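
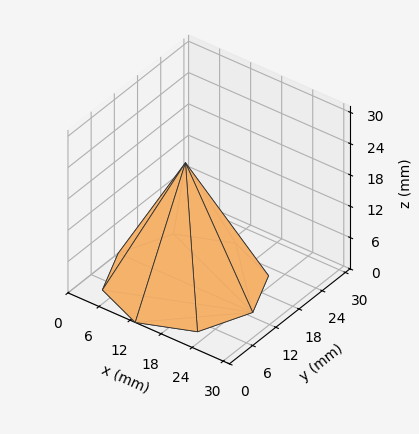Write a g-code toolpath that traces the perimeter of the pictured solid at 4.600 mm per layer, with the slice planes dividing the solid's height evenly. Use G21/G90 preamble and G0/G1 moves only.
Reading the render: the shape is a regular 8-sided pyramid, base circumscribed radius ≈ 13 mm, apex at z ≈ 23 mm (dimensions read to the nearest mm from the axis ticks). For the g-code, the solid's height is divided into equal slices at the stated Δz and each level perimeter traced with G1 moves after a G0 lift.

; perimeter-only toolpath
G21 ; units = mm
G90 ; absolute positioning
G28 ; home
; layer 1
G0 Z4.600
G0 X23.400 Y13.000
G1 X20.354 Y20.354
G1 X13.000 Y23.400
G1 X5.646 Y20.354
G1 X2.600 Y13.000
G1 X5.646 Y5.646
G1 X13.000 Y2.600
G1 X20.354 Y5.646
G1 X23.400 Y13.000
; layer 2
G0 Z9.200
G0 X20.800 Y13.000
G1 X18.515 Y18.515
G1 X13.000 Y20.800
G1 X7.485 Y18.515
G1 X5.200 Y13.000
G1 X7.485 Y7.485
G1 X13.000 Y5.200
G1 X18.515 Y7.485
G1 X20.800 Y13.000
; layer 3
G0 Z13.800
G0 X18.200 Y13.000
G1 X16.677 Y16.677
G1 X13.000 Y18.200
G1 X9.323 Y16.677
G1 X7.800 Y13.000
G1 X9.323 Y9.323
G1 X13.000 Y7.800
G1 X16.677 Y9.323
G1 X18.200 Y13.000
; layer 4
G0 Z18.400
G0 X15.600 Y13.000
G1 X14.838 Y14.838
G1 X13.000 Y15.600
G1 X11.162 Y14.838
G1 X10.400 Y13.000
G1 X11.162 Y11.162
G1 X13.000 Y10.400
G1 X14.838 Y11.162
G1 X15.600 Y13.000
M2 ; end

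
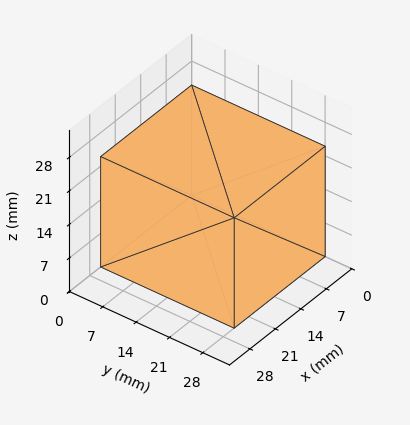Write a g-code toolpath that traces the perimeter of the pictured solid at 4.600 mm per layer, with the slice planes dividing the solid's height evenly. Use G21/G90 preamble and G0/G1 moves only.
Reading the render: the shape is a rectangular box, roughly 25 × 28 mm footprint and 23 mm tall (dimensions read to the nearest mm from the axis ticks). For the g-code, the solid's height is divided into equal slices at the stated Δz and each level perimeter traced with G1 moves after a G0 lift.

; perimeter-only toolpath
G21 ; units = mm
G90 ; absolute positioning
G28 ; home
; layer 1
G0 Z4.600
G0 X0.000 Y0.000
G1 X25.000 Y0.000
G1 X25.000 Y28.000
G1 X0.000 Y28.000
G1 X0.000 Y0.000
; layer 2
G0 Z9.200
G0 X0.000 Y0.000
G1 X25.000 Y0.000
G1 X25.000 Y28.000
G1 X0.000 Y28.000
G1 X0.000 Y0.000
; layer 3
G0 Z13.800
G0 X0.000 Y0.000
G1 X25.000 Y0.000
G1 X25.000 Y28.000
G1 X0.000 Y28.000
G1 X0.000 Y0.000
; layer 4
G0 Z18.400
G0 X0.000 Y0.000
G1 X25.000 Y0.000
G1 X25.000 Y28.000
G1 X0.000 Y28.000
G1 X0.000 Y0.000
; layer 5
G0 Z23.000
G0 X0.000 Y0.000
G1 X25.000 Y0.000
G1 X25.000 Y28.000
G1 X0.000 Y28.000
G1 X0.000 Y0.000
M2 ; end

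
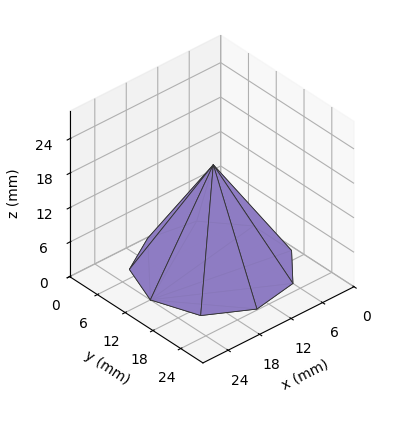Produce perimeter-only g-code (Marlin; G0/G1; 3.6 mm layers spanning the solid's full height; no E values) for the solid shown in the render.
Reading the render: the shape is a regular 9-sided pyramid, base circumscribed radius ≈ 12 mm, apex at z ≈ 18 mm (dimensions read to the nearest mm from the axis ticks). For the g-code, the solid's height is divided into equal slices at the stated Δz and each level perimeter traced with G1 moves after a G0 lift.

; perimeter-only toolpath
G21 ; units = mm
G90 ; absolute positioning
G28 ; home
; layer 1
G0 Z3.6
G0 X21.6 Y12.0
G1 X19.4 Y18.2
G1 X13.7 Y21.4
G1 X7.2 Y20.3
G1 X3.0 Y15.3
G1 X3.0 Y8.7
G1 X7.2 Y3.7
G1 X13.7 Y2.6
G1 X19.4 Y5.8
G1 X21.6 Y12.0
; layer 2
G0 Z7.2
G0 X19.2 Y12.0
G1 X17.5 Y16.6
G1 X13.3 Y19.1
G1 X8.4 Y18.2
G1 X5.2 Y14.5
G1 X5.2 Y9.5
G1 X8.4 Y5.8
G1 X13.3 Y4.9
G1 X17.5 Y7.4
G1 X19.2 Y12.0
; layer 3
G0 Z10.8
G0 X16.8 Y12.0
G1 X15.7 Y15.1
G1 X12.8 Y16.7
G1 X9.6 Y16.2
G1 X7.5 Y13.6
G1 X7.5 Y10.4
G1 X9.6 Y7.8
G1 X12.8 Y7.3
G1 X15.7 Y8.9
G1 X16.8 Y12.0
; layer 4
G0 Z14.4
G0 X14.4 Y12.0
G1 X13.8 Y13.5
G1 X12.4 Y14.4
G1 X10.8 Y14.1
G1 X9.7 Y12.8
G1 X9.7 Y11.2
G1 X10.8 Y9.9
G1 X12.4 Y9.6
G1 X13.8 Y10.5
G1 X14.4 Y12.0
M2 ; end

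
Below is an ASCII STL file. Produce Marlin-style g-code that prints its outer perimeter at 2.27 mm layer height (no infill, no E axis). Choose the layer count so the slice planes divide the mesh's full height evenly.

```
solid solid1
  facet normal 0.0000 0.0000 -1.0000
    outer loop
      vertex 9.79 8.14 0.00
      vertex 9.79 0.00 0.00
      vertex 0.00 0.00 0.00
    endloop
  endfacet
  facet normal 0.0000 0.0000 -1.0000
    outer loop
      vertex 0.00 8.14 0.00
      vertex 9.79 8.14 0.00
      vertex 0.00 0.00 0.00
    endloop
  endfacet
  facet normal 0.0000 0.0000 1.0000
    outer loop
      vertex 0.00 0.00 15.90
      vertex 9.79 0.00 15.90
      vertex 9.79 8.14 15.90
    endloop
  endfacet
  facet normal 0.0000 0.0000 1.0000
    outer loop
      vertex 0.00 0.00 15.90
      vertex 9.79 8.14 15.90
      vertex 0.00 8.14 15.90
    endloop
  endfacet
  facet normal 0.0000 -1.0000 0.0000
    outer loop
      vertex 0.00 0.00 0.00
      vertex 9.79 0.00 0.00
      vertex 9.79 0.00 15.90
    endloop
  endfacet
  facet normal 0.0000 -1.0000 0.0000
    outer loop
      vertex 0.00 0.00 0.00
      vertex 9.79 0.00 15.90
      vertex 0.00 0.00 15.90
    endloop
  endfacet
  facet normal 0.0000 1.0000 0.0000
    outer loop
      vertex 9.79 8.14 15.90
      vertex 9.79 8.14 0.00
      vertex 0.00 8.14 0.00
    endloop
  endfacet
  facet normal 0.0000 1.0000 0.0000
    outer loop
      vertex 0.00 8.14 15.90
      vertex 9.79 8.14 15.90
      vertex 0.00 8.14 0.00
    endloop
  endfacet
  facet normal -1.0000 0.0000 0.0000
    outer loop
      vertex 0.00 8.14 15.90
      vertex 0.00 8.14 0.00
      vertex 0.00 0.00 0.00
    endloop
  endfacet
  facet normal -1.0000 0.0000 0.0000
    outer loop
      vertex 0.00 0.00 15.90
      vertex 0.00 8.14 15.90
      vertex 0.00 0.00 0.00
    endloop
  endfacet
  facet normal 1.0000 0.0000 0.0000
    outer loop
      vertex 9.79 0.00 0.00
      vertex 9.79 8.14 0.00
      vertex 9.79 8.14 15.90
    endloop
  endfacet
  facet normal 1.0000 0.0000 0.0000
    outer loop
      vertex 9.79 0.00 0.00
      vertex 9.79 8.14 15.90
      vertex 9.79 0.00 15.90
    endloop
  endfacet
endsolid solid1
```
; perimeter-only toolpath
G21 ; units = mm
G90 ; absolute positioning
G28 ; home
; layer 1
G0 Z2.27
G0 X0.00 Y0.00
G1 X9.79 Y0.00
G1 X9.79 Y8.14
G1 X0.00 Y8.14
G1 X0.00 Y0.00
; layer 2
G0 Z4.54
G0 X0.00 Y0.00
G1 X9.79 Y0.00
G1 X9.79 Y8.14
G1 X0.00 Y8.14
G1 X0.00 Y0.00
; layer 3
G0 Z6.81
G0 X0.00 Y0.00
G1 X9.79 Y0.00
G1 X9.79 Y8.14
G1 X0.00 Y8.14
G1 X0.00 Y0.00
; layer 4
G0 Z9.09
G0 X0.00 Y0.00
G1 X9.79 Y0.00
G1 X9.79 Y8.14
G1 X0.00 Y8.14
G1 X0.00 Y0.00
; layer 5
G0 Z11.36
G0 X0.00 Y0.00
G1 X9.79 Y0.00
G1 X9.79 Y8.14
G1 X0.00 Y8.14
G1 X0.00 Y0.00
; layer 6
G0 Z13.63
G0 X0.00 Y0.00
G1 X9.79 Y0.00
G1 X9.79 Y8.14
G1 X0.00 Y8.14
G1 X0.00 Y0.00
; layer 7
G0 Z15.90
G0 X0.00 Y0.00
G1 X9.79 Y0.00
G1 X9.79 Y8.14
G1 X0.00 Y8.14
G1 X0.00 Y0.00
M2 ; end

The solid is a rectangular box, roughly 9.79 × 8.14 mm footprint and 15.9 mm tall. Slicing at Δz = 2.27 mm — 7 equal slices spanning the solid's height, so layer i sits at z = i·h/7 — gives 7 non-empty perimeters. Each is a 4-segment closed polygon; G0 lifts to the layer z and rapids to the start vertex, then G1 traces the edges.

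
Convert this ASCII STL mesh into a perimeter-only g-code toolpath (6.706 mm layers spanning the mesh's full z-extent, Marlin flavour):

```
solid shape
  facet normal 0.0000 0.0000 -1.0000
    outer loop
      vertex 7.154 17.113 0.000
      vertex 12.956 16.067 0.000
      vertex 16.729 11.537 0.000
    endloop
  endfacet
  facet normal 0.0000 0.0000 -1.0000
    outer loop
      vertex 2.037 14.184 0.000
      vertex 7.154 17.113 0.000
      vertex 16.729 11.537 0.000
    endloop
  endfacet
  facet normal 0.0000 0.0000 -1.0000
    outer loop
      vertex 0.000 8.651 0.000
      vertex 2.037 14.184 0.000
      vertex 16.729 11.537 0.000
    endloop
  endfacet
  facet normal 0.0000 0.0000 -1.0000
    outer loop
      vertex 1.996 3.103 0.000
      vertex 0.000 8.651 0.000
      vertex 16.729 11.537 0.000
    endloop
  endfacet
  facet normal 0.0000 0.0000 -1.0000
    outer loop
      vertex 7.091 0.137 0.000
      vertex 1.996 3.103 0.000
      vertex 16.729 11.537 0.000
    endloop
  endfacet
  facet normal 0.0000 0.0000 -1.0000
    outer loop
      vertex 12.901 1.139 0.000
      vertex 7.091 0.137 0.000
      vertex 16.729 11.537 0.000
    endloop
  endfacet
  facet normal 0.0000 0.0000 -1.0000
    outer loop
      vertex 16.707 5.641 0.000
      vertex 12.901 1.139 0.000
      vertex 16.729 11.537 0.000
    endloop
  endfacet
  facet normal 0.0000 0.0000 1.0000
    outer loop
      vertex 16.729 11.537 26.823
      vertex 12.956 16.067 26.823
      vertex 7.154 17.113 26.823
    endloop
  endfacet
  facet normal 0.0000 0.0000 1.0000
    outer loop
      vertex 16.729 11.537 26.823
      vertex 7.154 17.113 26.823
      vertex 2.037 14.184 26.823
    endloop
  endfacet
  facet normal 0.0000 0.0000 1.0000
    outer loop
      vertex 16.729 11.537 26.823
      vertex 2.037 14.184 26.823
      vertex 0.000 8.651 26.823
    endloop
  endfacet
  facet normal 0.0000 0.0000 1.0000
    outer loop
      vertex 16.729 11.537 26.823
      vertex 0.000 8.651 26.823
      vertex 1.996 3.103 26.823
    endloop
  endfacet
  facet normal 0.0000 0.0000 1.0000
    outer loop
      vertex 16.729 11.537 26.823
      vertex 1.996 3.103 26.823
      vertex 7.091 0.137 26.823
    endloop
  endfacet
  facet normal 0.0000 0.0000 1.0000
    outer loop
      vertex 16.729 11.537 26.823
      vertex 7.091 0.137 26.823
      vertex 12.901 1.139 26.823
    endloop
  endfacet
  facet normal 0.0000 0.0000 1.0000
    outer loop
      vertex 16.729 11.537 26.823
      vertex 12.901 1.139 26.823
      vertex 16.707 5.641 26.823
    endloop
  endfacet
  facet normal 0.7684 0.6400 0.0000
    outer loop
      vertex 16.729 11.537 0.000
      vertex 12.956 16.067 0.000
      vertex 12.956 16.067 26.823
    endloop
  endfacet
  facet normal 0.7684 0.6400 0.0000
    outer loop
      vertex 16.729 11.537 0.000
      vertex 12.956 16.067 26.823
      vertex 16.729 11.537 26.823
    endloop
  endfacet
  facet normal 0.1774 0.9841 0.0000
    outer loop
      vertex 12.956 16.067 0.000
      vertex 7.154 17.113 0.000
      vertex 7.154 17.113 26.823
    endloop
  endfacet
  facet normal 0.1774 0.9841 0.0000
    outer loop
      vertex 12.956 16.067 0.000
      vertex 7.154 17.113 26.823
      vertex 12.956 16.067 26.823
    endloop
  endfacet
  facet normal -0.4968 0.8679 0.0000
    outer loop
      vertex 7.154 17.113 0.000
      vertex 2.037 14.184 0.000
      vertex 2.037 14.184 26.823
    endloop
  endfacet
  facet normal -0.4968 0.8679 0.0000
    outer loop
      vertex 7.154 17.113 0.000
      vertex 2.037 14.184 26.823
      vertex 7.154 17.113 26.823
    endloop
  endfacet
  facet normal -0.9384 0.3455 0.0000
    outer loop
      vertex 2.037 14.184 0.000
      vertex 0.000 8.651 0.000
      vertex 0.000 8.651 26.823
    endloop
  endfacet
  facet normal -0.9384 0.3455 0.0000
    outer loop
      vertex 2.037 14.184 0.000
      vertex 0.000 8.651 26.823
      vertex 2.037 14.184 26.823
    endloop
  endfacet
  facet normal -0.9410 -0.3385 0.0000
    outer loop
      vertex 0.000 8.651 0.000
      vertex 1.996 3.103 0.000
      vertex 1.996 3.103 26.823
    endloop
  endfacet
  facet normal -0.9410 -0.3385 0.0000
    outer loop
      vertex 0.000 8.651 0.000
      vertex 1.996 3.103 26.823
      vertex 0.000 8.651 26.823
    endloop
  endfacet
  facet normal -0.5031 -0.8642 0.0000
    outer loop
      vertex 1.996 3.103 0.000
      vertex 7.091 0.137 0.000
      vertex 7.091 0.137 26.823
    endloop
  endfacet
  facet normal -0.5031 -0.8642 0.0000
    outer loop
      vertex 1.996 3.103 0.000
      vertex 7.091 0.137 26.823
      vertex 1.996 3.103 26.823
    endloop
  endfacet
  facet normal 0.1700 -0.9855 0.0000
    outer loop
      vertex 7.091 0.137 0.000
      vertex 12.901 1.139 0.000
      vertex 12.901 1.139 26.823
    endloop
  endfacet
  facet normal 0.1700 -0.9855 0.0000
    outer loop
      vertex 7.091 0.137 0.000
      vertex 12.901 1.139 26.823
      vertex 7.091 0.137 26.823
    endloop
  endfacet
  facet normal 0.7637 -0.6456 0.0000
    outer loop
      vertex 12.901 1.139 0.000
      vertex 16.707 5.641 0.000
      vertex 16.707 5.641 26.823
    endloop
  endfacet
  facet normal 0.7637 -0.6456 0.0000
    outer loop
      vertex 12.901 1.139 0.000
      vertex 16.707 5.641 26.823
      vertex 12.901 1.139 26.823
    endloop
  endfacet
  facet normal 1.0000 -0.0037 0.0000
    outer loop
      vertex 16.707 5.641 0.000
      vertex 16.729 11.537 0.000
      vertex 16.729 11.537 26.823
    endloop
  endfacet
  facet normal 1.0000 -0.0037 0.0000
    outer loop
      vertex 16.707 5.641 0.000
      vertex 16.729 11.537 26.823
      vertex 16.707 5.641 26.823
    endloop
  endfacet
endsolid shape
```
; perimeter-only toolpath
G21 ; units = mm
G90 ; absolute positioning
G28 ; home
; layer 1
G0 Z6.706
G0 X16.729 Y11.537
G1 X12.956 Y16.067
G1 X7.154 Y17.113
G1 X2.037 Y14.184
G1 X0.000 Y8.651
G1 X1.996 Y3.103
G1 X7.091 Y0.137
G1 X12.901 Y1.139
G1 X16.707 Y5.641
G1 X16.729 Y11.537
; layer 2
G0 Z13.412
G0 X16.729 Y11.537
G1 X12.956 Y16.067
G1 X7.154 Y17.113
G1 X2.037 Y14.184
G1 X0.000 Y8.651
G1 X1.996 Y3.103
G1 X7.091 Y0.137
G1 X12.901 Y1.139
G1 X16.707 Y5.641
G1 X16.729 Y11.537
; layer 3
G0 Z20.117
G0 X16.729 Y11.537
G1 X12.956 Y16.067
G1 X7.154 Y17.113
G1 X2.037 Y14.184
G1 X0.000 Y8.651
G1 X1.996 Y3.103
G1 X7.091 Y0.137
G1 X12.901 Y1.139
G1 X16.707 Y5.641
G1 X16.729 Y11.537
; layer 4
G0 Z26.823
G0 X16.729 Y11.537
G1 X12.956 Y16.067
G1 X7.154 Y17.113
G1 X2.037 Y14.184
G1 X0.000 Y8.651
G1 X1.996 Y3.103
G1 X7.091 Y0.137
G1 X12.901 Y1.139
G1 X16.707 Y5.641
G1 X16.729 Y11.537
M2 ; end

The solid is a regular 9-sided prism (a cylinder approximated with 9 flat sides), circumscribed radius ≈ 8.62 mm, height ≈ 26.8 mm. Slicing at Δz = 6.706 mm — 4 equal slices spanning the solid's height, so layer i sits at z = i·h/4 — gives 4 non-empty perimeters. Each is a 9-segment closed polygon; G0 lifts to the layer z and rapids to the start vertex, then G1 traces the edges.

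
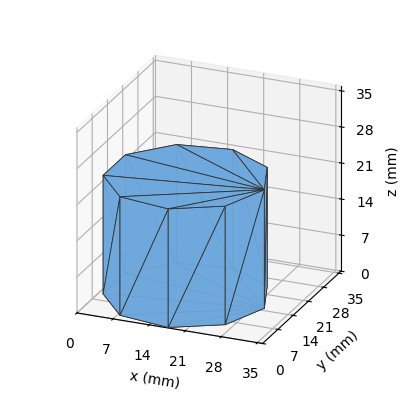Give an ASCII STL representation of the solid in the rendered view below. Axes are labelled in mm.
Reading the render: the shape is a regular 9-sided prism (a cylinder approximated with 9 flat sides), circumscribed radius ≈ 15 mm, height ≈ 23 mm (dimensions read to the nearest mm from the axis ticks). For the STL, each face is triangulated and given an outward normal.

solid part
  facet normal 0.0000 0.0000 -1.0000
    outer loop
      vertex 17.605 29.772 0.000
      vertex 26.491 24.642 0.000
      vertex 30.000 15.000 0.000
    endloop
  endfacet
  facet normal 0.0000 0.0000 -1.0000
    outer loop
      vertex 7.500 27.990 0.000
      vertex 17.605 29.772 0.000
      vertex 30.000 15.000 0.000
    endloop
  endfacet
  facet normal 0.0000 0.0000 -1.0000
    outer loop
      vertex 0.905 20.130 0.000
      vertex 7.500 27.990 0.000
      vertex 30.000 15.000 0.000
    endloop
  endfacet
  facet normal 0.0000 0.0000 -1.0000
    outer loop
      vertex 0.905 9.870 0.000
      vertex 0.905 20.130 0.000
      vertex 30.000 15.000 0.000
    endloop
  endfacet
  facet normal 0.0000 0.0000 -1.0000
    outer loop
      vertex 7.500 2.010 0.000
      vertex 0.905 9.870 0.000
      vertex 30.000 15.000 0.000
    endloop
  endfacet
  facet normal 0.0000 0.0000 -1.0000
    outer loop
      vertex 17.605 0.228 0.000
      vertex 7.500 2.010 0.000
      vertex 30.000 15.000 0.000
    endloop
  endfacet
  facet normal 0.0000 0.0000 -1.0000
    outer loop
      vertex 26.491 5.358 0.000
      vertex 17.605 0.228 0.000
      vertex 30.000 15.000 0.000
    endloop
  endfacet
  facet normal 0.0000 0.0000 1.0000
    outer loop
      vertex 30.000 15.000 23.000
      vertex 26.491 24.642 23.000
      vertex 17.605 29.772 23.000
    endloop
  endfacet
  facet normal 0.0000 0.0000 1.0000
    outer loop
      vertex 30.000 15.000 23.000
      vertex 17.605 29.772 23.000
      vertex 7.500 27.990 23.000
    endloop
  endfacet
  facet normal 0.0000 0.0000 1.0000
    outer loop
      vertex 30.000 15.000 23.000
      vertex 7.500 27.990 23.000
      vertex 0.905 20.130 23.000
    endloop
  endfacet
  facet normal 0.0000 0.0000 1.0000
    outer loop
      vertex 30.000 15.000 23.000
      vertex 0.905 20.130 23.000
      vertex 0.905 9.870 23.000
    endloop
  endfacet
  facet normal 0.0000 0.0000 1.0000
    outer loop
      vertex 30.000 15.000 23.000
      vertex 0.905 9.870 23.000
      vertex 7.500 2.010 23.000
    endloop
  endfacet
  facet normal 0.0000 0.0000 1.0000
    outer loop
      vertex 30.000 15.000 23.000
      vertex 7.500 2.010 23.000
      vertex 17.605 0.228 23.000
    endloop
  endfacet
  facet normal 0.0000 0.0000 1.0000
    outer loop
      vertex 30.000 15.000 23.000
      vertex 17.605 0.228 23.000
      vertex 26.491 5.358 23.000
    endloop
  endfacet
  facet normal 0.9397 0.3420 0.0000
    outer loop
      vertex 30.000 15.000 0.000
      vertex 26.491 24.642 0.000
      vertex 26.491 24.642 23.000
    endloop
  endfacet
  facet normal 0.9397 0.3420 0.0000
    outer loop
      vertex 30.000 15.000 0.000
      vertex 26.491 24.642 23.000
      vertex 30.000 15.000 23.000
    endloop
  endfacet
  facet normal 0.5000 0.8660 0.0000
    outer loop
      vertex 26.491 24.642 0.000
      vertex 17.605 29.772 0.000
      vertex 17.605 29.772 23.000
    endloop
  endfacet
  facet normal 0.5000 0.8660 0.0000
    outer loop
      vertex 26.491 24.642 0.000
      vertex 17.605 29.772 23.000
      vertex 26.491 24.642 23.000
    endloop
  endfacet
  facet normal -0.1737 0.9848 0.0000
    outer loop
      vertex 17.605 29.772 0.000
      vertex 7.500 27.990 0.000
      vertex 7.500 27.990 23.000
    endloop
  endfacet
  facet normal -0.1737 0.9848 0.0000
    outer loop
      vertex 17.605 29.772 0.000
      vertex 7.500 27.990 23.000
      vertex 17.605 29.772 23.000
    endloop
  endfacet
  facet normal -0.7661 0.6428 0.0000
    outer loop
      vertex 7.500 27.990 0.000
      vertex 0.905 20.130 0.000
      vertex 0.905 20.130 23.000
    endloop
  endfacet
  facet normal -0.7661 0.6428 0.0000
    outer loop
      vertex 7.500 27.990 0.000
      vertex 0.905 20.130 23.000
      vertex 7.500 27.990 23.000
    endloop
  endfacet
  facet normal -1.0000 0.0000 0.0000
    outer loop
      vertex 0.905 20.130 0.000
      vertex 0.905 9.870 0.000
      vertex 0.905 9.870 23.000
    endloop
  endfacet
  facet normal -1.0000 0.0000 0.0000
    outer loop
      vertex 0.905 20.130 0.000
      vertex 0.905 9.870 23.000
      vertex 0.905 20.130 23.000
    endloop
  endfacet
  facet normal -0.7661 -0.6428 0.0000
    outer loop
      vertex 0.905 9.870 0.000
      vertex 7.500 2.010 0.000
      vertex 7.500 2.010 23.000
    endloop
  endfacet
  facet normal -0.7661 -0.6428 0.0000
    outer loop
      vertex 0.905 9.870 0.000
      vertex 7.500 2.010 23.000
      vertex 0.905 9.870 23.000
    endloop
  endfacet
  facet normal -0.1737 -0.9848 0.0000
    outer loop
      vertex 7.500 2.010 0.000
      vertex 17.605 0.228 0.000
      vertex 17.605 0.228 23.000
    endloop
  endfacet
  facet normal -0.1737 -0.9848 0.0000
    outer loop
      vertex 7.500 2.010 0.000
      vertex 17.605 0.228 23.000
      vertex 7.500 2.010 23.000
    endloop
  endfacet
  facet normal 0.5000 -0.8660 0.0000
    outer loop
      vertex 17.605 0.228 0.000
      vertex 26.491 5.358 0.000
      vertex 26.491 5.358 23.000
    endloop
  endfacet
  facet normal 0.5000 -0.8660 0.0000
    outer loop
      vertex 17.605 0.228 0.000
      vertex 26.491 5.358 23.000
      vertex 17.605 0.228 23.000
    endloop
  endfacet
  facet normal 0.9397 -0.3420 0.0000
    outer loop
      vertex 26.491 5.358 0.000
      vertex 30.000 15.000 0.000
      vertex 30.000 15.000 23.000
    endloop
  endfacet
  facet normal 0.9397 -0.3420 0.0000
    outer loop
      vertex 26.491 5.358 0.000
      vertex 30.000 15.000 23.000
      vertex 26.491 5.358 23.000
    endloop
  endfacet
endsolid part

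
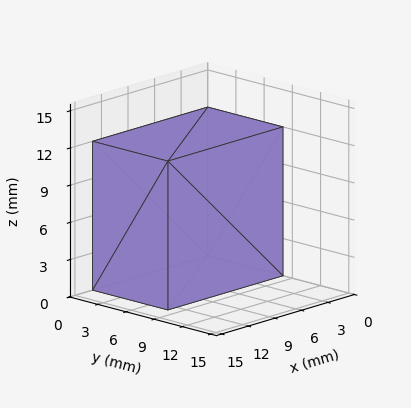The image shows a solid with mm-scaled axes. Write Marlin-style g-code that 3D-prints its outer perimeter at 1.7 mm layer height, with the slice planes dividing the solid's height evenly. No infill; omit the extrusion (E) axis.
Reading the render: the shape is a rectangular box, roughly 13 × 8 mm footprint and 12 mm tall (dimensions read to the nearest mm from the axis ticks). For the g-code, the solid's height is divided into equal slices at the stated Δz and each level perimeter traced with G1 moves after a G0 lift.

; perimeter-only toolpath
G21 ; units = mm
G90 ; absolute positioning
G28 ; home
; layer 1
G0 Z1.7
G0 X0.0 Y0.0
G1 X13.0 Y0.0
G1 X13.0 Y8.0
G1 X0.0 Y8.0
G1 X0.0 Y0.0
; layer 2
G0 Z3.4
G0 X0.0 Y0.0
G1 X13.0 Y0.0
G1 X13.0 Y8.0
G1 X0.0 Y8.0
G1 X0.0 Y0.0
; layer 3
G0 Z5.1
G0 X0.0 Y0.0
G1 X13.0 Y0.0
G1 X13.0 Y8.0
G1 X0.0 Y8.0
G1 X0.0 Y0.0
; layer 4
G0 Z6.9
G0 X0.0 Y0.0
G1 X13.0 Y0.0
G1 X13.0 Y8.0
G1 X0.0 Y8.0
G1 X0.0 Y0.0
; layer 5
G0 Z8.6
G0 X0.0 Y0.0
G1 X13.0 Y0.0
G1 X13.0 Y8.0
G1 X0.0 Y8.0
G1 X0.0 Y0.0
; layer 6
G0 Z10.3
G0 X0.0 Y0.0
G1 X13.0 Y0.0
G1 X13.0 Y8.0
G1 X0.0 Y8.0
G1 X0.0 Y0.0
; layer 7
G0 Z12.0
G0 X0.0 Y0.0
G1 X13.0 Y0.0
G1 X13.0 Y8.0
G1 X0.0 Y8.0
G1 X0.0 Y0.0
M2 ; end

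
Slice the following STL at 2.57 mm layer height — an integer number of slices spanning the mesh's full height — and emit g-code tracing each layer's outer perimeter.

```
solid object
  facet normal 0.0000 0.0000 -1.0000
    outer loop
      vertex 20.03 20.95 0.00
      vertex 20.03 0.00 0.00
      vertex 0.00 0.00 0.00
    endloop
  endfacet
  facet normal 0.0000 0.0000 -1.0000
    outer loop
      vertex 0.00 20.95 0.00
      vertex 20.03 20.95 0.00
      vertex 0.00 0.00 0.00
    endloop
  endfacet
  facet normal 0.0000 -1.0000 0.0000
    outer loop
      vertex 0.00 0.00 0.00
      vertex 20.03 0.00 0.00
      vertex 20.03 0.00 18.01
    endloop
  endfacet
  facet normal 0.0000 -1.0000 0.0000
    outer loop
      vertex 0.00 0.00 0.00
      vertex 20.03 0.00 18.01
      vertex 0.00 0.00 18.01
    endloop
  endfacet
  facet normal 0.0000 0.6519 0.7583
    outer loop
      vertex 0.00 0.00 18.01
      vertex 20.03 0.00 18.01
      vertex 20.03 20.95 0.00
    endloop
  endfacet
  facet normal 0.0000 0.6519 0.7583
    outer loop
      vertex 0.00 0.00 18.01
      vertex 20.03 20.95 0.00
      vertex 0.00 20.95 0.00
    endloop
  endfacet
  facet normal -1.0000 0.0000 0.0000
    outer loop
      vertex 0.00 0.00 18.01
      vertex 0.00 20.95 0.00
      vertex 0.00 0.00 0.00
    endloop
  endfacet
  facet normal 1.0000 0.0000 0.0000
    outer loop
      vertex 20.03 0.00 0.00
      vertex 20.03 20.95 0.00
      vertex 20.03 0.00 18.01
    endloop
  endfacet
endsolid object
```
; perimeter-only toolpath
G21 ; units = mm
G90 ; absolute positioning
G28 ; home
; layer 1
G0 Z2.57
G0 X0.00 Y0.00
G1 X20.03 Y0.00
G1 X20.03 Y17.96
G1 X0.00 Y17.96
G1 X0.00 Y0.00
; layer 2
G0 Z5.15
G0 X0.00 Y0.00
G1 X20.03 Y0.00
G1 X20.03 Y14.96
G1 X0.00 Y14.96
G1 X0.00 Y0.00
; layer 3
G0 Z7.72
G0 X0.00 Y0.00
G1 X20.03 Y0.00
G1 X20.03 Y11.97
G1 X0.00 Y11.97
G1 X0.00 Y0.00
; layer 4
G0 Z10.29
G0 X0.00 Y0.00
G1 X20.03 Y0.00
G1 X20.03 Y8.98
G1 X0.00 Y8.98
G1 X0.00 Y0.00
; layer 5
G0 Z12.86
G0 X0.00 Y0.00
G1 X20.03 Y0.00
G1 X20.03 Y5.99
G1 X0.00 Y5.99
G1 X0.00 Y0.00
; layer 6
G0 Z15.44
G0 X0.00 Y0.00
G1 X20.03 Y0.00
G1 X20.03 Y2.99
G1 X0.00 Y2.99
G1 X0.00 Y0.00
M2 ; end

The solid is a wedge (ramp): 20 × 20.9 mm base, rising to 18 mm along the y=0 edge and sloping linearly to z=0 at y=20.9. Slicing at Δz = 2.57 mm — 7 equal slices spanning the solid's height, so layer i sits at z = i·h/7 — gives 6 non-empty perimeters. Each is a 4-segment closed polygon; G0 lifts to the layer z and rapids to the start vertex, then G1 traces the edges. The cross-section shrinks linearly with z (the slice at the apex is degenerate and omitted).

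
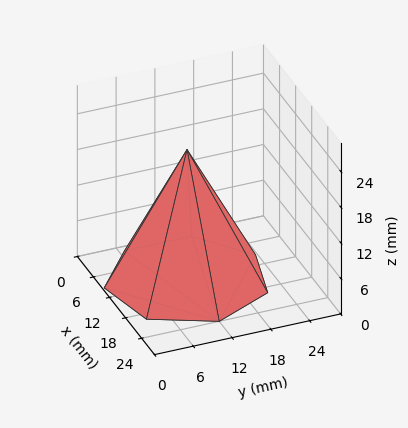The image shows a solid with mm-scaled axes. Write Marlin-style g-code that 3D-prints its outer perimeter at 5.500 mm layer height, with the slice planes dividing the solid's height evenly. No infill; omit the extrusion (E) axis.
Reading the render: the shape is a regular 7-sided pyramid, base circumscribed radius ≈ 12 mm, apex at z ≈ 22 mm (dimensions read to the nearest mm from the axis ticks). For the g-code, the solid's height is divided into equal slices at the stated Δz and each level perimeter traced with G1 moves after a G0 lift.

; perimeter-only toolpath
G21 ; units = mm
G90 ; absolute positioning
G28 ; home
; layer 1
G0 Z5.500
G0 X21.000 Y12.000
G1 X17.611 Y19.037
G1 X9.998 Y20.774
G1 X3.891 Y15.905
G1 X3.891 Y8.095
G1 X9.998 Y3.226
G1 X17.611 Y4.963
G1 X21.000 Y12.000
; layer 2
G0 Z11.000
G0 X18.000 Y12.000
G1 X15.741 Y16.691
G1 X10.665 Y17.849
G1 X6.594 Y14.604
G1 X6.594 Y9.396
G1 X10.665 Y6.151
G1 X15.741 Y7.309
G1 X18.000 Y12.000
; layer 3
G0 Z16.500
G0 X15.000 Y12.000
G1 X13.870 Y14.346
G1 X11.332 Y14.925
G1 X9.297 Y13.302
G1 X9.297 Y10.698
G1 X11.332 Y9.075
G1 X13.870 Y9.655
G1 X15.000 Y12.000
M2 ; end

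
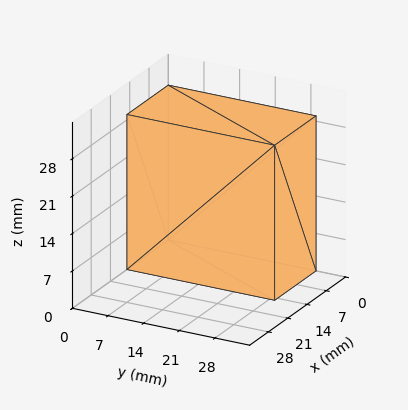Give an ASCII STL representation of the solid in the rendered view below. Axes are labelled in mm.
Reading the render: the shape is a rectangular box, roughly 15 × 29 mm footprint and 29 mm tall (dimensions read to the nearest mm from the axis ticks). For the STL, each face is triangulated and given an outward normal.

solid part
  facet normal 0.0000 0.0000 -1.0000
    outer loop
      vertex 15.00 29.00 0.00
      vertex 15.00 0.00 0.00
      vertex 0.00 0.00 0.00
    endloop
  endfacet
  facet normal 0.0000 0.0000 -1.0000
    outer loop
      vertex 0.00 29.00 0.00
      vertex 15.00 29.00 0.00
      vertex 0.00 0.00 0.00
    endloop
  endfacet
  facet normal 0.0000 0.0000 1.0000
    outer loop
      vertex 0.00 0.00 29.00
      vertex 15.00 0.00 29.00
      vertex 15.00 29.00 29.00
    endloop
  endfacet
  facet normal 0.0000 0.0000 1.0000
    outer loop
      vertex 0.00 0.00 29.00
      vertex 15.00 29.00 29.00
      vertex 0.00 29.00 29.00
    endloop
  endfacet
  facet normal 0.0000 -1.0000 0.0000
    outer loop
      vertex 0.00 0.00 0.00
      vertex 15.00 0.00 0.00
      vertex 15.00 0.00 29.00
    endloop
  endfacet
  facet normal 0.0000 -1.0000 0.0000
    outer loop
      vertex 0.00 0.00 0.00
      vertex 15.00 0.00 29.00
      vertex 0.00 0.00 29.00
    endloop
  endfacet
  facet normal 0.0000 1.0000 0.0000
    outer loop
      vertex 15.00 29.00 29.00
      vertex 15.00 29.00 0.00
      vertex 0.00 29.00 0.00
    endloop
  endfacet
  facet normal 0.0000 1.0000 0.0000
    outer loop
      vertex 0.00 29.00 29.00
      vertex 15.00 29.00 29.00
      vertex 0.00 29.00 0.00
    endloop
  endfacet
  facet normal -1.0000 0.0000 0.0000
    outer loop
      vertex 0.00 29.00 29.00
      vertex 0.00 29.00 0.00
      vertex 0.00 0.00 0.00
    endloop
  endfacet
  facet normal -1.0000 0.0000 0.0000
    outer loop
      vertex 0.00 0.00 29.00
      vertex 0.00 29.00 29.00
      vertex 0.00 0.00 0.00
    endloop
  endfacet
  facet normal 1.0000 0.0000 0.0000
    outer loop
      vertex 15.00 0.00 0.00
      vertex 15.00 29.00 0.00
      vertex 15.00 29.00 29.00
    endloop
  endfacet
  facet normal 1.0000 0.0000 0.0000
    outer loop
      vertex 15.00 0.00 0.00
      vertex 15.00 29.00 29.00
      vertex 15.00 0.00 29.00
    endloop
  endfacet
endsolid part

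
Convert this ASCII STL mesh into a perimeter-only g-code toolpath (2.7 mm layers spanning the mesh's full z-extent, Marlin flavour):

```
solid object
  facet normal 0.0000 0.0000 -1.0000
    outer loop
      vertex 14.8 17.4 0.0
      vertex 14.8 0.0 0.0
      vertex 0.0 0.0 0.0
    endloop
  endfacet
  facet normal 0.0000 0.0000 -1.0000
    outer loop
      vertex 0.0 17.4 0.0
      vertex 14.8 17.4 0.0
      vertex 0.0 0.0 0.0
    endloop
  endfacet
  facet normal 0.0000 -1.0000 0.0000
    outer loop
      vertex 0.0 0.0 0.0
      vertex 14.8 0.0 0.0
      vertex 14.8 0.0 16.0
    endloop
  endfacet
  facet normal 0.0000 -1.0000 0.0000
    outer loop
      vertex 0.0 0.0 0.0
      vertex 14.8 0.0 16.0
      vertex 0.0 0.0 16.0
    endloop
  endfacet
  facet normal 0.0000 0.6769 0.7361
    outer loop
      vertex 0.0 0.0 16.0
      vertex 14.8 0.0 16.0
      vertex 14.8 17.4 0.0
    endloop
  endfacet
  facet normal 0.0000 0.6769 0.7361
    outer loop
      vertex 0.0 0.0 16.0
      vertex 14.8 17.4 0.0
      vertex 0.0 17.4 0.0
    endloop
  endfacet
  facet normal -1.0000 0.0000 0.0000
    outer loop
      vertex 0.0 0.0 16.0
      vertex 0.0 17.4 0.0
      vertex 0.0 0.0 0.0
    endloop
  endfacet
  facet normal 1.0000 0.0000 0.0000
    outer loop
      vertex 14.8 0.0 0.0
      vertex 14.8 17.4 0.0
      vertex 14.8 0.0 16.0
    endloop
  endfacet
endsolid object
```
; perimeter-only toolpath
G21 ; units = mm
G90 ; absolute positioning
G28 ; home
; layer 1
G0 Z2.7
G0 X0.0 Y0.0
G1 X14.8 Y0.0
G1 X14.8 Y14.5
G1 X0.0 Y14.5
G1 X0.0 Y0.0
; layer 2
G0 Z5.3
G0 X0.0 Y0.0
G1 X14.8 Y0.0
G1 X14.8 Y11.6
G1 X0.0 Y11.6
G1 X0.0 Y0.0
; layer 3
G0 Z8.0
G0 X0.0 Y0.0
G1 X14.8 Y0.0
G1 X14.8 Y8.7
G1 X0.0 Y8.7
G1 X0.0 Y0.0
; layer 4
G0 Z10.7
G0 X0.0 Y0.0
G1 X14.8 Y0.0
G1 X14.8 Y5.8
G1 X0.0 Y5.8
G1 X0.0 Y0.0
; layer 5
G0 Z13.3
G0 X0.0 Y0.0
G1 X14.8 Y0.0
G1 X14.8 Y2.9
G1 X0.0 Y2.9
G1 X0.0 Y0.0
M2 ; end

The solid is a wedge (ramp): 14.8 × 17.4 mm base, rising to 16 mm along the y=0 edge and sloping linearly to z=0 at y=17.4. Slicing at Δz = 2.7 mm — 6 equal slices spanning the solid's height, so layer i sits at z = i·h/6 — gives 5 non-empty perimeters. Each is a 4-segment closed polygon; G0 lifts to the layer z and rapids to the start vertex, then G1 traces the edges. The cross-section shrinks linearly with z (the slice at the apex is degenerate and omitted).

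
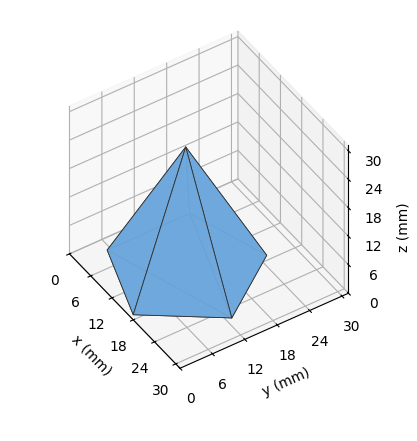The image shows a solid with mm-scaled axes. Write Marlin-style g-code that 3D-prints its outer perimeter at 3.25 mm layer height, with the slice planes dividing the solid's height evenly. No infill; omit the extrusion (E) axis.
Reading the render: the shape is a regular 5-sided pyramid, base circumscribed radius ≈ 13 mm, apex at z ≈ 26 mm (dimensions read to the nearest mm from the axis ticks). For the g-code, the solid's height is divided into equal slices at the stated Δz and each level perimeter traced with G1 moves after a G0 lift.

; perimeter-only toolpath
G21 ; units = mm
G90 ; absolute positioning
G28 ; home
; layer 1
G0 Z3.25
G0 X24.38 Y13.00
G1 X16.52 Y23.81
G1 X3.79 Y19.69
G1 X3.79 Y6.32
G1 X16.52 Y2.19
G1 X24.38 Y13.00
; layer 2
G0 Z6.50
G0 X22.75 Y13.00
G1 X16.02 Y22.27
G1 X5.11 Y18.73
G1 X5.11 Y7.27
G1 X16.02 Y3.73
G1 X22.75 Y13.00
; layer 3
G0 Z9.75
G0 X21.12 Y13.00
G1 X15.51 Y20.73
G1 X6.42 Y17.77
G1 X6.42 Y8.22
G1 X15.51 Y5.28
G1 X21.12 Y13.00
; layer 4
G0 Z13.00
G0 X19.50 Y13.00
G1 X15.01 Y19.18
G1 X7.74 Y16.82
G1 X7.74 Y9.18
G1 X15.01 Y6.82
G1 X19.50 Y13.00
; layer 5
G0 Z16.25
G0 X17.88 Y13.00
G1 X14.51 Y17.63
G1 X9.05 Y15.87
G1 X9.05 Y10.13
G1 X14.51 Y8.37
G1 X17.88 Y13.00
; layer 6
G0 Z19.50
G0 X16.25 Y13.00
G1 X14.00 Y16.09
G1 X10.37 Y14.91
G1 X10.37 Y11.09
G1 X14.00 Y9.91
G1 X16.25 Y13.00
; layer 7
G0 Z22.75
G0 X14.62 Y13.00
G1 X13.50 Y14.54
G1 X11.69 Y13.96
G1 X11.69 Y12.04
G1 X13.50 Y11.46
G1 X14.62 Y13.00
M2 ; end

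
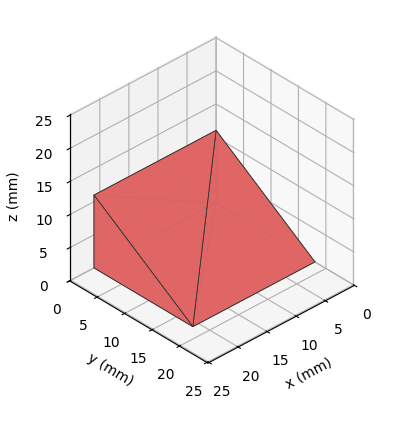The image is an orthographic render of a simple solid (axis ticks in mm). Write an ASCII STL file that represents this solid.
Reading the render: the shape is a wedge (ramp): 21 × 18 mm base, rising to 11 mm along the y=0 edge and sloping linearly to z=0 at y=18 (dimensions read to the nearest mm from the axis ticks). For the STL, each face is triangulated and given an outward normal.

solid part
  facet normal 0.0000 0.0000 -1.0000
    outer loop
      vertex 21.000 18.000 0.000
      vertex 21.000 0.000 0.000
      vertex 0.000 0.000 0.000
    endloop
  endfacet
  facet normal 0.0000 0.0000 -1.0000
    outer loop
      vertex 0.000 18.000 0.000
      vertex 21.000 18.000 0.000
      vertex 0.000 0.000 0.000
    endloop
  endfacet
  facet normal 0.0000 -1.0000 0.0000
    outer loop
      vertex 0.000 0.000 0.000
      vertex 21.000 0.000 0.000
      vertex 21.000 0.000 11.000
    endloop
  endfacet
  facet normal 0.0000 -1.0000 0.0000
    outer loop
      vertex 0.000 0.000 0.000
      vertex 21.000 0.000 11.000
      vertex 0.000 0.000 11.000
    endloop
  endfacet
  facet normal 0.0000 0.5215 0.8533
    outer loop
      vertex 0.000 0.000 11.000
      vertex 21.000 0.000 11.000
      vertex 21.000 18.000 0.000
    endloop
  endfacet
  facet normal 0.0000 0.5215 0.8533
    outer loop
      vertex 0.000 0.000 11.000
      vertex 21.000 18.000 0.000
      vertex 0.000 18.000 0.000
    endloop
  endfacet
  facet normal -1.0000 0.0000 0.0000
    outer loop
      vertex 0.000 0.000 11.000
      vertex 0.000 18.000 0.000
      vertex 0.000 0.000 0.000
    endloop
  endfacet
  facet normal 1.0000 0.0000 0.0000
    outer loop
      vertex 21.000 0.000 0.000
      vertex 21.000 18.000 0.000
      vertex 21.000 0.000 11.000
    endloop
  endfacet
endsolid part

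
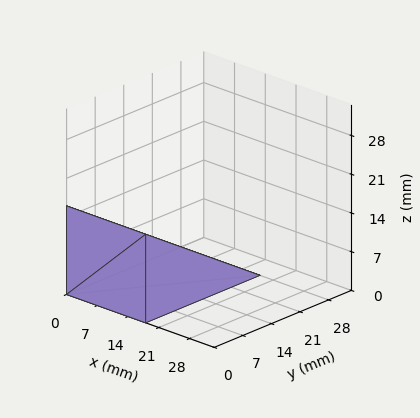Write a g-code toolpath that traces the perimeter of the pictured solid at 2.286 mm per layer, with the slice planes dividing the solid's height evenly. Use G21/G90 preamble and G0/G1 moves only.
Reading the render: the shape is a wedge (ramp): 18 × 28 mm base, rising to 16 mm along the y=0 edge and sloping linearly to z=0 at y=28 (dimensions read to the nearest mm from the axis ticks). For the g-code, the solid's height is divided into equal slices at the stated Δz and each level perimeter traced with G1 moves after a G0 lift.

; perimeter-only toolpath
G21 ; units = mm
G90 ; absolute positioning
G28 ; home
; layer 1
G0 Z2.286
G0 X0.000 Y0.000
G1 X18.000 Y0.000
G1 X18.000 Y24.000
G1 X0.000 Y24.000
G1 X0.000 Y0.000
; layer 2
G0 Z4.571
G0 X0.000 Y0.000
G1 X18.000 Y0.000
G1 X18.000 Y20.000
G1 X0.000 Y20.000
G1 X0.000 Y0.000
; layer 3
G0 Z6.857
G0 X0.000 Y0.000
G1 X18.000 Y0.000
G1 X18.000 Y16.000
G1 X0.000 Y16.000
G1 X0.000 Y0.000
; layer 4
G0 Z9.143
G0 X0.000 Y0.000
G1 X18.000 Y0.000
G1 X18.000 Y12.000
G1 X0.000 Y12.000
G1 X0.000 Y0.000
; layer 5
G0 Z11.429
G0 X0.000 Y0.000
G1 X18.000 Y0.000
G1 X18.000 Y8.000
G1 X0.000 Y8.000
G1 X0.000 Y0.000
; layer 6
G0 Z13.714
G0 X0.000 Y0.000
G1 X18.000 Y0.000
G1 X18.000 Y4.000
G1 X0.000 Y4.000
G1 X0.000 Y0.000
M2 ; end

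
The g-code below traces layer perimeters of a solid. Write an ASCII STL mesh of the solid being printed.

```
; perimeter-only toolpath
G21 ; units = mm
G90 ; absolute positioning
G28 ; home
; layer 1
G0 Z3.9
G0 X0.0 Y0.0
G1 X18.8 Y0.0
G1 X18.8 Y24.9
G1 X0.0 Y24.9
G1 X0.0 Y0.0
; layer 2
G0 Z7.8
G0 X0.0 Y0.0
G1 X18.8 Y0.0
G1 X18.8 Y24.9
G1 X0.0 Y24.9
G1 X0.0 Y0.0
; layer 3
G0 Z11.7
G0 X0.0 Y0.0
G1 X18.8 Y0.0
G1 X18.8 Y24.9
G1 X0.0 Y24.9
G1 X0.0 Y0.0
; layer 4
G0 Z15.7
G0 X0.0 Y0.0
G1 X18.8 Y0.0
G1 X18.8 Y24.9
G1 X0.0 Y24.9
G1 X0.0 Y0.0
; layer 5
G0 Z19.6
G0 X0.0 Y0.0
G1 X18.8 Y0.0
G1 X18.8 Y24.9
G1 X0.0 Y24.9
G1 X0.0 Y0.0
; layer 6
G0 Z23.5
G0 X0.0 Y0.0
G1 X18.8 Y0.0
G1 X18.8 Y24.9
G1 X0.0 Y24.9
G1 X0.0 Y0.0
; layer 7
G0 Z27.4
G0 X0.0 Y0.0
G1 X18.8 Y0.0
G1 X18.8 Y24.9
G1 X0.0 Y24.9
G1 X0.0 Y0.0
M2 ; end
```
solid part
  facet normal 0.0000 0.0000 -1.0000
    outer loop
      vertex 18.8 24.9 0.0
      vertex 18.8 0.0 0.0
      vertex 0.0 0.0 0.0
    endloop
  endfacet
  facet normal 0.0000 0.0000 -1.0000
    outer loop
      vertex 0.0 24.9 0.0
      vertex 18.8 24.9 0.0
      vertex 0.0 0.0 0.0
    endloop
  endfacet
  facet normal 0.0000 0.0000 1.0000
    outer loop
      vertex 0.0 0.0 27.4
      vertex 18.8 0.0 27.4
      vertex 18.8 24.9 27.4
    endloop
  endfacet
  facet normal 0.0000 0.0000 1.0000
    outer loop
      vertex 0.0 0.0 27.4
      vertex 18.8 24.9 27.4
      vertex 0.0 24.9 27.4
    endloop
  endfacet
  facet normal 0.0000 -1.0000 0.0000
    outer loop
      vertex 0.0 0.0 0.0
      vertex 18.8 0.0 0.0
      vertex 18.8 0.0 27.4
    endloop
  endfacet
  facet normal 0.0000 -1.0000 0.0000
    outer loop
      vertex 0.0 0.0 0.0
      vertex 18.8 0.0 27.4
      vertex 0.0 0.0 27.4
    endloop
  endfacet
  facet normal 0.0000 1.0000 0.0000
    outer loop
      vertex 18.8 24.9 27.4
      vertex 18.8 24.9 0.0
      vertex 0.0 24.9 0.0
    endloop
  endfacet
  facet normal 0.0000 1.0000 0.0000
    outer loop
      vertex 0.0 24.9 27.4
      vertex 18.8 24.9 27.4
      vertex 0.0 24.9 0.0
    endloop
  endfacet
  facet normal -1.0000 0.0000 0.0000
    outer loop
      vertex 0.0 24.9 27.4
      vertex 0.0 24.9 0.0
      vertex 0.0 0.0 0.0
    endloop
  endfacet
  facet normal -1.0000 0.0000 0.0000
    outer loop
      vertex 0.0 0.0 27.4
      vertex 0.0 24.9 27.4
      vertex 0.0 0.0 0.0
    endloop
  endfacet
  facet normal 1.0000 0.0000 0.0000
    outer loop
      vertex 18.8 0.0 0.0
      vertex 18.8 24.9 0.0
      vertex 18.8 24.9 27.4
    endloop
  endfacet
  facet normal 1.0000 0.0000 0.0000
    outer loop
      vertex 18.8 0.0 0.0
      vertex 18.8 24.9 27.4
      vertex 18.8 0.0 27.4
    endloop
  endfacet
endsolid part

The G0 Z moves step by Δz≈3.9 mm. Every layer's G1 loop is the same polygon, so the solid is a straight extrusion of it from z=0 to z≈27.4. Closing with flat bottom and top caps and triangulating gives 12 facets — a rectangular box, roughly 18.8 × 24.9 mm footprint and 27.4 mm tall.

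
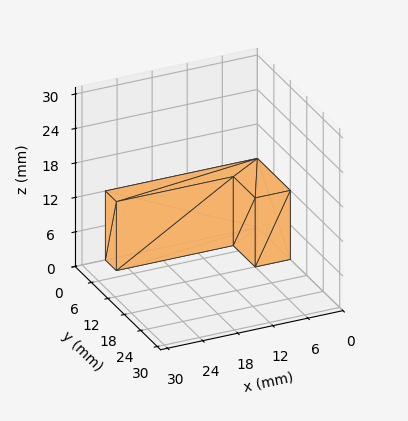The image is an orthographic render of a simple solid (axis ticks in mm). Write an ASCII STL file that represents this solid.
Reading the render: the shape is an L-shaped prism: outer 26 × 12 mm, arm thicknesses ≈ 4 mm (horizontal) and 6 mm (vertical), extruded 12 mm in z (dimensions read to the nearest mm from the axis ticks). For the STL, each face is triangulated and given an outward normal.

solid part
  facet normal 0.0000 0.0000 -1.0000
    outer loop
      vertex 26.000 4.000 0.000
      vertex 26.000 0.000 0.000
      vertex 0.000 0.000 0.000
    endloop
  endfacet
  facet normal 0.0000 0.0000 -1.0000
    outer loop
      vertex 6.000 4.000 0.000
      vertex 26.000 4.000 0.000
      vertex 0.000 0.000 0.000
    endloop
  endfacet
  facet normal 0.0000 0.0000 -1.0000
    outer loop
      vertex 6.000 12.000 0.000
      vertex 6.000 4.000 0.000
      vertex 0.000 0.000 0.000
    endloop
  endfacet
  facet normal 0.0000 0.0000 -1.0000
    outer loop
      vertex 0.000 12.000 0.000
      vertex 6.000 12.000 0.000
      vertex 0.000 0.000 0.000
    endloop
  endfacet
  facet normal 0.0000 0.0000 1.0000
    outer loop
      vertex 0.000 0.000 12.000
      vertex 26.000 0.000 12.000
      vertex 26.000 4.000 12.000
    endloop
  endfacet
  facet normal 0.0000 0.0000 1.0000
    outer loop
      vertex 0.000 0.000 12.000
      vertex 26.000 4.000 12.000
      vertex 6.000 4.000 12.000
    endloop
  endfacet
  facet normal 0.0000 0.0000 1.0000
    outer loop
      vertex 0.000 0.000 12.000
      vertex 6.000 4.000 12.000
      vertex 6.000 12.000 12.000
    endloop
  endfacet
  facet normal 0.0000 0.0000 1.0000
    outer loop
      vertex 0.000 0.000 12.000
      vertex 6.000 12.000 12.000
      vertex 0.000 12.000 12.000
    endloop
  endfacet
  facet normal 0.0000 -1.0000 0.0000
    outer loop
      vertex 0.000 0.000 0.000
      vertex 26.000 0.000 0.000
      vertex 26.000 0.000 12.000
    endloop
  endfacet
  facet normal 0.0000 -1.0000 0.0000
    outer loop
      vertex 0.000 0.000 0.000
      vertex 26.000 0.000 12.000
      vertex 0.000 0.000 12.000
    endloop
  endfacet
  facet normal 1.0000 0.0000 0.0000
    outer loop
      vertex 26.000 0.000 0.000
      vertex 26.000 4.000 0.000
      vertex 26.000 4.000 12.000
    endloop
  endfacet
  facet normal 1.0000 0.0000 0.0000
    outer loop
      vertex 26.000 0.000 0.000
      vertex 26.000 4.000 12.000
      vertex 26.000 0.000 12.000
    endloop
  endfacet
  facet normal 0.0000 1.0000 0.0000
    outer loop
      vertex 26.000 4.000 0.000
      vertex 6.000 4.000 0.000
      vertex 6.000 4.000 12.000
    endloop
  endfacet
  facet normal 0.0000 1.0000 0.0000
    outer loop
      vertex 26.000 4.000 0.000
      vertex 6.000 4.000 12.000
      vertex 26.000 4.000 12.000
    endloop
  endfacet
  facet normal 1.0000 0.0000 0.0000
    outer loop
      vertex 6.000 4.000 0.000
      vertex 6.000 12.000 0.000
      vertex 6.000 12.000 12.000
    endloop
  endfacet
  facet normal 1.0000 0.0000 0.0000
    outer loop
      vertex 6.000 4.000 0.000
      vertex 6.000 12.000 12.000
      vertex 6.000 4.000 12.000
    endloop
  endfacet
  facet normal 0.0000 1.0000 0.0000
    outer loop
      vertex 6.000 12.000 0.000
      vertex 0.000 12.000 0.000
      vertex 0.000 12.000 12.000
    endloop
  endfacet
  facet normal 0.0000 1.0000 0.0000
    outer loop
      vertex 6.000 12.000 0.000
      vertex 0.000 12.000 12.000
      vertex 6.000 12.000 12.000
    endloop
  endfacet
  facet normal -1.0000 0.0000 0.0000
    outer loop
      vertex 0.000 12.000 0.000
      vertex 0.000 0.000 0.000
      vertex 0.000 0.000 12.000
    endloop
  endfacet
  facet normal -1.0000 0.0000 0.0000
    outer loop
      vertex 0.000 12.000 0.000
      vertex 0.000 0.000 12.000
      vertex 0.000 12.000 12.000
    endloop
  endfacet
endsolid part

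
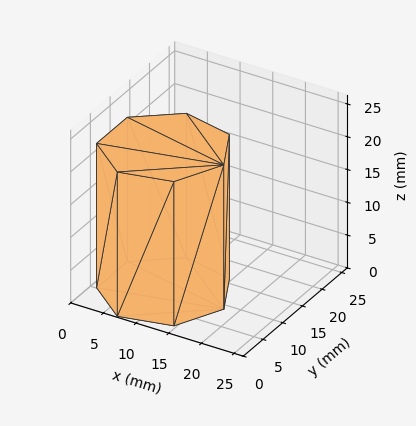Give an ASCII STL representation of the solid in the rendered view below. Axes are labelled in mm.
Reading the render: the shape is a regular 7-sided prism (a cylinder approximated with 7 flat sides), circumscribed radius ≈ 9 mm, height ≈ 22 mm (dimensions read to the nearest mm from the axis ticks). For the STL, each face is triangulated and given an outward normal.

solid part
  facet normal 0.0000 0.0000 -1.0000
    outer loop
      vertex 6.997 17.774 0.000
      vertex 14.611 16.036 0.000
      vertex 18.000 9.000 0.000
    endloop
  endfacet
  facet normal 0.0000 0.0000 -1.0000
    outer loop
      vertex 0.891 12.905 0.000
      vertex 6.997 17.774 0.000
      vertex 18.000 9.000 0.000
    endloop
  endfacet
  facet normal 0.0000 0.0000 -1.0000
    outer loop
      vertex 0.891 5.095 0.000
      vertex 0.891 12.905 0.000
      vertex 18.000 9.000 0.000
    endloop
  endfacet
  facet normal 0.0000 0.0000 -1.0000
    outer loop
      vertex 6.997 0.226 0.000
      vertex 0.891 5.095 0.000
      vertex 18.000 9.000 0.000
    endloop
  endfacet
  facet normal 0.0000 0.0000 -1.0000
    outer loop
      vertex 14.611 1.964 0.000
      vertex 6.997 0.226 0.000
      vertex 18.000 9.000 0.000
    endloop
  endfacet
  facet normal 0.0000 0.0000 1.0000
    outer loop
      vertex 18.000 9.000 22.000
      vertex 14.611 16.036 22.000
      vertex 6.997 17.774 22.000
    endloop
  endfacet
  facet normal 0.0000 0.0000 1.0000
    outer loop
      vertex 18.000 9.000 22.000
      vertex 6.997 17.774 22.000
      vertex 0.891 12.905 22.000
    endloop
  endfacet
  facet normal 0.0000 0.0000 1.0000
    outer loop
      vertex 18.000 9.000 22.000
      vertex 0.891 12.905 22.000
      vertex 0.891 5.095 22.000
    endloop
  endfacet
  facet normal 0.0000 0.0000 1.0000
    outer loop
      vertex 18.000 9.000 22.000
      vertex 0.891 5.095 22.000
      vertex 6.997 0.226 22.000
    endloop
  endfacet
  facet normal 0.0000 0.0000 1.0000
    outer loop
      vertex 18.000 9.000 22.000
      vertex 6.997 0.226 22.000
      vertex 14.611 1.964 22.000
    endloop
  endfacet
  facet normal 0.9009 0.4340 0.0000
    outer loop
      vertex 18.000 9.000 0.000
      vertex 14.611 16.036 0.000
      vertex 14.611 16.036 22.000
    endloop
  endfacet
  facet normal 0.9009 0.4340 0.0000
    outer loop
      vertex 18.000 9.000 0.000
      vertex 14.611 16.036 22.000
      vertex 18.000 9.000 22.000
    endloop
  endfacet
  facet normal 0.2225 0.9749 0.0000
    outer loop
      vertex 14.611 16.036 0.000
      vertex 6.997 17.774 0.000
      vertex 6.997 17.774 22.000
    endloop
  endfacet
  facet normal 0.2225 0.9749 0.0000
    outer loop
      vertex 14.611 16.036 0.000
      vertex 6.997 17.774 22.000
      vertex 14.611 16.036 22.000
    endloop
  endfacet
  facet normal -0.6235 0.7819 0.0000
    outer loop
      vertex 6.997 17.774 0.000
      vertex 0.891 12.905 0.000
      vertex 0.891 12.905 22.000
    endloop
  endfacet
  facet normal -0.6235 0.7819 0.0000
    outer loop
      vertex 6.997 17.774 0.000
      vertex 0.891 12.905 22.000
      vertex 6.997 17.774 22.000
    endloop
  endfacet
  facet normal -1.0000 0.0000 0.0000
    outer loop
      vertex 0.891 12.905 0.000
      vertex 0.891 5.095 0.000
      vertex 0.891 5.095 22.000
    endloop
  endfacet
  facet normal -1.0000 0.0000 0.0000
    outer loop
      vertex 0.891 12.905 0.000
      vertex 0.891 5.095 22.000
      vertex 0.891 12.905 22.000
    endloop
  endfacet
  facet normal -0.6235 -0.7819 0.0000
    outer loop
      vertex 0.891 5.095 0.000
      vertex 6.997 0.226 0.000
      vertex 6.997 0.226 22.000
    endloop
  endfacet
  facet normal -0.6235 -0.7819 0.0000
    outer loop
      vertex 0.891 5.095 0.000
      vertex 6.997 0.226 22.000
      vertex 0.891 5.095 22.000
    endloop
  endfacet
  facet normal 0.2225 -0.9749 0.0000
    outer loop
      vertex 6.997 0.226 0.000
      vertex 14.611 1.964 0.000
      vertex 14.611 1.964 22.000
    endloop
  endfacet
  facet normal 0.2225 -0.9749 0.0000
    outer loop
      vertex 6.997 0.226 0.000
      vertex 14.611 1.964 22.000
      vertex 6.997 0.226 22.000
    endloop
  endfacet
  facet normal 0.9009 -0.4340 0.0000
    outer loop
      vertex 14.611 1.964 0.000
      vertex 18.000 9.000 0.000
      vertex 18.000 9.000 22.000
    endloop
  endfacet
  facet normal 0.9009 -0.4340 0.0000
    outer loop
      vertex 14.611 1.964 0.000
      vertex 18.000 9.000 22.000
      vertex 14.611 1.964 22.000
    endloop
  endfacet
endsolid part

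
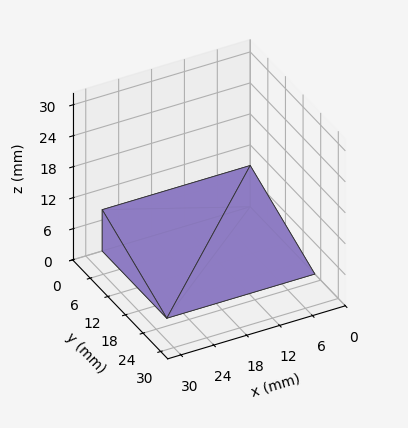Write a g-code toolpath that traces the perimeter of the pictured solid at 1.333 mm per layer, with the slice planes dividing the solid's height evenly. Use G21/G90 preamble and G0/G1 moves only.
Reading the render: the shape is a wedge (ramp): 27 × 22 mm base, rising to 8 mm along the y=0 edge and sloping linearly to z=0 at y=22 (dimensions read to the nearest mm from the axis ticks). For the g-code, the solid's height is divided into equal slices at the stated Δz and each level perimeter traced with G1 moves after a G0 lift.

; perimeter-only toolpath
G21 ; units = mm
G90 ; absolute positioning
G28 ; home
; layer 1
G0 Z1.333
G0 X0.000 Y0.000
G1 X27.000 Y0.000
G1 X27.000 Y18.333
G1 X0.000 Y18.333
G1 X0.000 Y0.000
; layer 2
G0 Z2.667
G0 X0.000 Y0.000
G1 X27.000 Y0.000
G1 X27.000 Y14.667
G1 X0.000 Y14.667
G1 X0.000 Y0.000
; layer 3
G0 Z4.000
G0 X0.000 Y0.000
G1 X27.000 Y0.000
G1 X27.000 Y11.000
G1 X0.000 Y11.000
G1 X0.000 Y0.000
; layer 4
G0 Z5.333
G0 X0.000 Y0.000
G1 X27.000 Y0.000
G1 X27.000 Y7.333
G1 X0.000 Y7.333
G1 X0.000 Y0.000
; layer 5
G0 Z6.667
G0 X0.000 Y0.000
G1 X27.000 Y0.000
G1 X27.000 Y3.667
G1 X0.000 Y3.667
G1 X0.000 Y0.000
M2 ; end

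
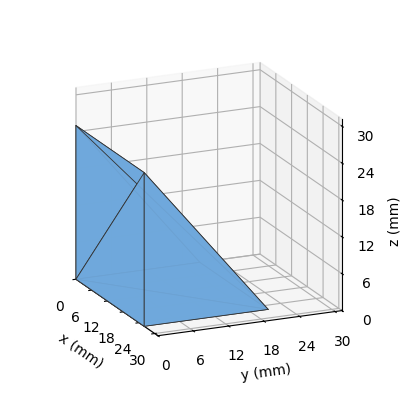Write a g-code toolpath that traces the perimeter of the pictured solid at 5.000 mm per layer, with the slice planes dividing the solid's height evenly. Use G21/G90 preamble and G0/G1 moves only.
Reading the render: the shape is a wedge (ramp): 26 × 21 mm base, rising to 25 mm along the y=0 edge and sloping linearly to z=0 at y=21 (dimensions read to the nearest mm from the axis ticks). For the g-code, the solid's height is divided into equal slices at the stated Δz and each level perimeter traced with G1 moves after a G0 lift.

; perimeter-only toolpath
G21 ; units = mm
G90 ; absolute positioning
G28 ; home
; layer 1
G0 Z5.000
G0 X0.000 Y0.000
G1 X26.000 Y0.000
G1 X26.000 Y16.800
G1 X0.000 Y16.800
G1 X0.000 Y0.000
; layer 2
G0 Z10.000
G0 X0.000 Y0.000
G1 X26.000 Y0.000
G1 X26.000 Y12.600
G1 X0.000 Y12.600
G1 X0.000 Y0.000
; layer 3
G0 Z15.000
G0 X0.000 Y0.000
G1 X26.000 Y0.000
G1 X26.000 Y8.400
G1 X0.000 Y8.400
G1 X0.000 Y0.000
; layer 4
G0 Z20.000
G0 X0.000 Y0.000
G1 X26.000 Y0.000
G1 X26.000 Y4.200
G1 X0.000 Y4.200
G1 X0.000 Y0.000
M2 ; end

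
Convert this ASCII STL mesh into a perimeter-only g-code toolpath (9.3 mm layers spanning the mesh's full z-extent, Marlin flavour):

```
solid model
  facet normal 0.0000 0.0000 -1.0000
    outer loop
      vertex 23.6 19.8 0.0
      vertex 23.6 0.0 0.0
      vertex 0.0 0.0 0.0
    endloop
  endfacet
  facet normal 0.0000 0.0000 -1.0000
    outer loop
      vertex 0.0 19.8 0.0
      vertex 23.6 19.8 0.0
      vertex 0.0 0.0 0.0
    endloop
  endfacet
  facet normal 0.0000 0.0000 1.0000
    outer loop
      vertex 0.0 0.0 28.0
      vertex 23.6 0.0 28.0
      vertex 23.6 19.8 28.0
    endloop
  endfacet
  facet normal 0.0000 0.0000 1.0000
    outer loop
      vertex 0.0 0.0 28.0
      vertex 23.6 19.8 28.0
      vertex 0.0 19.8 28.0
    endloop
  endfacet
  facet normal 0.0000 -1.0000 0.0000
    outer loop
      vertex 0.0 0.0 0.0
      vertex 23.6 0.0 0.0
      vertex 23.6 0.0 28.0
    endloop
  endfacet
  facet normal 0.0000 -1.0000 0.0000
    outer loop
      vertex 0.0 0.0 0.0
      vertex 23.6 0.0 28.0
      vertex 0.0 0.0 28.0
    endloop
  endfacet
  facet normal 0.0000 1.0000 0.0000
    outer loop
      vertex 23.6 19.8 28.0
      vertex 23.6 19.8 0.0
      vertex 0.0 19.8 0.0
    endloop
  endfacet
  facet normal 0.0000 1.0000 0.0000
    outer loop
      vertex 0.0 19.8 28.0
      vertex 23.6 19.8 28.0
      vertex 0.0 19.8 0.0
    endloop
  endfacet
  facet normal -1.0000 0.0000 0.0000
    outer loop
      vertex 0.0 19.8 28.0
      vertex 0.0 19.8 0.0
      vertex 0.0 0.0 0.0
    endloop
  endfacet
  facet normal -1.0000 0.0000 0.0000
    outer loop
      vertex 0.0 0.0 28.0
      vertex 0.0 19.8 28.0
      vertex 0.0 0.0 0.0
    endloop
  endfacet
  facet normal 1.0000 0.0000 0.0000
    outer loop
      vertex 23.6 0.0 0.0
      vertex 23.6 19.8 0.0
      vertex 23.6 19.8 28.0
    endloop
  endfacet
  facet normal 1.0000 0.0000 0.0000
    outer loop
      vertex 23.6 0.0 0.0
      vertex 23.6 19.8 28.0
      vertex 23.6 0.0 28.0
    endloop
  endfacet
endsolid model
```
; perimeter-only toolpath
G21 ; units = mm
G90 ; absolute positioning
G28 ; home
; layer 1
G0 Z9.3
G0 X0.0 Y0.0
G1 X23.6 Y0.0
G1 X23.6 Y19.8
G1 X0.0 Y19.8
G1 X0.0 Y0.0
; layer 2
G0 Z18.7
G0 X0.0 Y0.0
G1 X23.6 Y0.0
G1 X23.6 Y19.8
G1 X0.0 Y19.8
G1 X0.0 Y0.0
; layer 3
G0 Z28.0
G0 X0.0 Y0.0
G1 X23.6 Y0.0
G1 X23.6 Y19.8
G1 X0.0 Y19.8
G1 X0.0 Y0.0
M2 ; end

The solid is a rectangular box, roughly 23.6 × 19.8 mm footprint and 28 mm tall. Slicing at Δz = 9.3 mm — 3 equal slices spanning the solid's height, so layer i sits at z = i·h/3 — gives 3 non-empty perimeters. Each is a 4-segment closed polygon; G0 lifts to the layer z and rapids to the start vertex, then G1 traces the edges.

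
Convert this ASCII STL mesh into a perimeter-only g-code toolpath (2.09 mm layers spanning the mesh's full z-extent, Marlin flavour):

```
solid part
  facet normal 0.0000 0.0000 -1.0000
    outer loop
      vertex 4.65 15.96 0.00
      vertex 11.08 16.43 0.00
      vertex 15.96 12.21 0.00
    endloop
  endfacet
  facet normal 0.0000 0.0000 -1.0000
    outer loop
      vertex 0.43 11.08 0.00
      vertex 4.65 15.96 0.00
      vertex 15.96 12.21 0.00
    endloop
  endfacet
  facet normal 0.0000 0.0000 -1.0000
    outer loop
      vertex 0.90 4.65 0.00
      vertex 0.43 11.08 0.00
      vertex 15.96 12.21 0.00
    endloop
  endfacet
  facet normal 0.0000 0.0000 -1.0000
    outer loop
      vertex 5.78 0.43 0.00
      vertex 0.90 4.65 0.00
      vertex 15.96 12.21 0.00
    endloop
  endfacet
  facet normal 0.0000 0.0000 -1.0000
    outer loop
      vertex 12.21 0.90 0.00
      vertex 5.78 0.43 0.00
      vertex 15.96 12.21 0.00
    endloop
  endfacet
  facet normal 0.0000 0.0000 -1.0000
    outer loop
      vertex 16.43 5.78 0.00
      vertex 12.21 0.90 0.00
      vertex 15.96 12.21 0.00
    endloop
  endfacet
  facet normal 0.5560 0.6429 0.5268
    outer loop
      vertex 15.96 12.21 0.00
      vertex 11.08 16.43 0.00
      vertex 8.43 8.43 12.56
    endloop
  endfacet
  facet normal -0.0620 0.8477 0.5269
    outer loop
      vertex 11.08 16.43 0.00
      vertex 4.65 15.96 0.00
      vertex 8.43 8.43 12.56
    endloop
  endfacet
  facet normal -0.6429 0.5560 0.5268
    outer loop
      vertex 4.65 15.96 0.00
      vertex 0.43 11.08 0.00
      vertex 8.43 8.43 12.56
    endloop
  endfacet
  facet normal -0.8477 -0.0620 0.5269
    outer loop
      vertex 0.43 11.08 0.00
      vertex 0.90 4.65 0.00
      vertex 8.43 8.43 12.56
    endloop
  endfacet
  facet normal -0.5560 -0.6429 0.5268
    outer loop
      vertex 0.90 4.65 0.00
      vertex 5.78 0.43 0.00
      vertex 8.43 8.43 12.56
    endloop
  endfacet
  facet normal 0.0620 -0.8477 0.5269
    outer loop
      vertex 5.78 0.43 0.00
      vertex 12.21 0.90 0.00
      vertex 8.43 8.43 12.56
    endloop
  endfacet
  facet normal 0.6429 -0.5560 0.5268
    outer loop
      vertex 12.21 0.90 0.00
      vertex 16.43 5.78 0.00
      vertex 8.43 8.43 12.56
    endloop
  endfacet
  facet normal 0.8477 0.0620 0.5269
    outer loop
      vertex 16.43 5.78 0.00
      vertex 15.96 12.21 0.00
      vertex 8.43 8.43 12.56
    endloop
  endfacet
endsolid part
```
; perimeter-only toolpath
G21 ; units = mm
G90 ; absolute positioning
G28 ; home
; layer 1
G0 Z2.09
G0 X14.71 Y11.58
G1 X10.64 Y15.10
G1 X5.28 Y14.71
G1 X1.76 Y10.64
G1 X2.15 Y5.28
G1 X6.22 Y1.76
G1 X11.58 Y2.15
G1 X15.10 Y6.22
G1 X14.71 Y11.58
; layer 2
G0 Z4.19
G0 X13.45 Y10.95
G1 X10.20 Y13.76
G1 X5.91 Y13.45
G1 X3.10 Y10.20
G1 X3.41 Y5.91
G1 X6.66 Y3.10
G1 X10.95 Y3.41
G1 X13.76 Y6.66
G1 X13.45 Y10.95
; layer 3
G0 Z6.28
G0 X12.20 Y10.32
G1 X9.75 Y12.43
G1 X6.54 Y12.20
G1 X4.43 Y9.75
G1 X4.67 Y6.54
G1 X7.11 Y4.43
G1 X10.32 Y4.67
G1 X12.43 Y7.11
G1 X12.20 Y10.32
; layer 4
G0 Z8.37
G0 X10.94 Y9.69
G1 X9.31 Y11.10
G1 X7.17 Y10.94
G1 X5.76 Y9.31
G1 X5.92 Y7.17
G1 X7.55 Y5.76
G1 X9.69 Y5.92
G1 X11.10 Y7.55
G1 X10.94 Y9.69
; layer 5
G0 Z10.47
G0 X9.69 Y9.06
G1 X8.87 Y9.76
G1 X7.80 Y9.69
G1 X7.10 Y8.87
G1 X7.17 Y7.80
G1 X7.99 Y7.10
G1 X9.06 Y7.17
G1 X9.76 Y7.99
G1 X9.69 Y9.06
M2 ; end

The solid is a regular 8-sided pyramid, base circumscribed radius ≈ 8.43 mm, apex at z ≈ 12.6 mm. Slicing at Δz = 2.09 mm — 6 equal slices spanning the solid's height, so layer i sits at z = i·h/6 — gives 5 non-empty perimeters. Each is a 8-segment closed polygon; G0 lifts to the layer z and rapids to the start vertex, then G1 traces the edges. The cross-section shrinks linearly with z (the slice at the apex is degenerate and omitted).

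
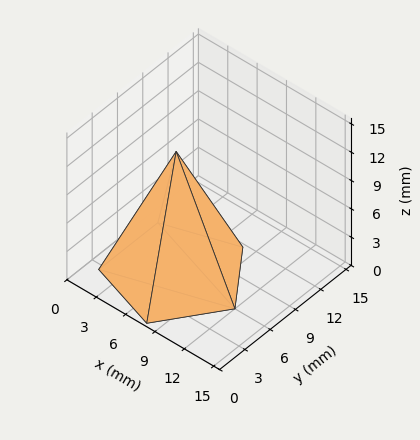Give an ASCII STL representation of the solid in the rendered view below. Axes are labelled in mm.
Reading the render: the shape is a regular 5-sided pyramid, base circumscribed radius ≈ 6 mm, apex at z ≈ 13 mm (dimensions read to the nearest mm from the axis ticks). For the STL, each face is triangulated and given an outward normal.

solid part
  facet normal 0.0000 0.0000 -1.0000
    outer loop
      vertex 1.1 9.5 0.0
      vertex 7.9 11.7 0.0
      vertex 12.0 6.0 0.0
    endloop
  endfacet
  facet normal 0.0000 0.0000 -1.0000
    outer loop
      vertex 1.1 2.5 0.0
      vertex 1.1 9.5 0.0
      vertex 12.0 6.0 0.0
    endloop
  endfacet
  facet normal 0.0000 0.0000 -1.0000
    outer loop
      vertex 7.9 0.3 0.0
      vertex 1.1 2.5 0.0
      vertex 12.0 6.0 0.0
    endloop
  endfacet
  facet normal 0.7602 0.5468 0.3509
    outer loop
      vertex 12.0 6.0 0.0
      vertex 7.9 11.7 0.0
      vertex 6.0 6.0 13.0
    endloop
  endfacet
  facet normal -0.2885 0.8917 0.3488
    outer loop
      vertex 7.9 11.7 0.0
      vertex 1.1 9.5 0.0
      vertex 6.0 6.0 13.0
    endloop
  endfacet
  facet normal -0.9357 0.0000 0.3527
    outer loop
      vertex 1.1 9.5 0.0
      vertex 1.1 2.5 0.0
      vertex 6.0 6.0 13.0
    endloop
  endfacet
  facet normal -0.2885 -0.8917 0.3488
    outer loop
      vertex 1.1 2.5 0.0
      vertex 7.9 0.3 0.0
      vertex 6.0 6.0 13.0
    endloop
  endfacet
  facet normal 0.7602 -0.5468 0.3509
    outer loop
      vertex 7.9 0.3 0.0
      vertex 12.0 6.0 0.0
      vertex 6.0 6.0 13.0
    endloop
  endfacet
endsolid part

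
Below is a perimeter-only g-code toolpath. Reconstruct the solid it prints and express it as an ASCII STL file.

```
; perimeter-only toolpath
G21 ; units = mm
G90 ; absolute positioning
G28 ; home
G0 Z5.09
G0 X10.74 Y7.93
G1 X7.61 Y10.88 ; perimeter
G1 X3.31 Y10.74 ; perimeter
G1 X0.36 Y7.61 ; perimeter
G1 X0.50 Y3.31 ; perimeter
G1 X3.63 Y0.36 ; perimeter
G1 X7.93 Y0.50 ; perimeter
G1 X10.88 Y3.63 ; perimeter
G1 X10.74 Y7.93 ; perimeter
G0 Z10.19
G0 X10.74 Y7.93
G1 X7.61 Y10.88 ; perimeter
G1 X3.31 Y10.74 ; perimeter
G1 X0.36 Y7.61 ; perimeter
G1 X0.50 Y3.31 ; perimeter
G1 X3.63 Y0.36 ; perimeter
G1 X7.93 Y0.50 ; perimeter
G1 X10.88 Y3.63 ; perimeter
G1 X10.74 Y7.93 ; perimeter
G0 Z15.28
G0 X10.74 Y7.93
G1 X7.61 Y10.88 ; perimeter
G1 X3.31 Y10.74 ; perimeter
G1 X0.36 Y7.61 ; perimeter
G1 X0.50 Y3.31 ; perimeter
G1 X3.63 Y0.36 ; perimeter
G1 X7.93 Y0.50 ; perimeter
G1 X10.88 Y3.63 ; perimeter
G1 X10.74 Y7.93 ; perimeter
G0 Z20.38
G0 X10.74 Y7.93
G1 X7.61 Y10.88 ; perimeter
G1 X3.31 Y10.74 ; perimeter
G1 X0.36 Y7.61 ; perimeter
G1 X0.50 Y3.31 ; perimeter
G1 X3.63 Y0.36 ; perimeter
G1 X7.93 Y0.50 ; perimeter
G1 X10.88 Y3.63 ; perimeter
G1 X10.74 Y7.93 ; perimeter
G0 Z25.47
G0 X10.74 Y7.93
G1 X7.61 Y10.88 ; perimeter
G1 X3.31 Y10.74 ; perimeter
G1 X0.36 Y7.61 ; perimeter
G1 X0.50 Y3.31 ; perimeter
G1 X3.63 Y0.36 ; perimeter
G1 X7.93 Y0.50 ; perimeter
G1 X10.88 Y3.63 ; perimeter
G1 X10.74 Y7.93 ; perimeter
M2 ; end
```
solid part
  facet normal 0.0000 0.0000 -1.0000
    outer loop
      vertex 3.31 10.74 0.00
      vertex 7.61 10.88 0.00
      vertex 10.74 7.93 0.00
    endloop
  endfacet
  facet normal 0.0000 0.0000 -1.0000
    outer loop
      vertex 0.36 7.61 0.00
      vertex 3.31 10.74 0.00
      vertex 10.74 7.93 0.00
    endloop
  endfacet
  facet normal 0.0000 0.0000 -1.0000
    outer loop
      vertex 0.50 3.31 0.00
      vertex 0.36 7.61 0.00
      vertex 10.74 7.93 0.00
    endloop
  endfacet
  facet normal 0.0000 0.0000 -1.0000
    outer loop
      vertex 3.63 0.36 0.00
      vertex 0.50 3.31 0.00
      vertex 10.74 7.93 0.00
    endloop
  endfacet
  facet normal 0.0000 0.0000 -1.0000
    outer loop
      vertex 7.93 0.50 0.00
      vertex 3.63 0.36 0.00
      vertex 10.74 7.93 0.00
    endloop
  endfacet
  facet normal 0.0000 0.0000 -1.0000
    outer loop
      vertex 10.88 3.63 0.00
      vertex 7.93 0.50 0.00
      vertex 10.74 7.93 0.00
    endloop
  endfacet
  facet normal 0.0000 0.0000 1.0000
    outer loop
      vertex 10.74 7.93 25.47
      vertex 7.61 10.88 25.47
      vertex 3.31 10.74 25.47
    endloop
  endfacet
  facet normal 0.0000 0.0000 1.0000
    outer loop
      vertex 10.74 7.93 25.47
      vertex 3.31 10.74 25.47
      vertex 0.36 7.61 25.47
    endloop
  endfacet
  facet normal 0.0000 0.0000 1.0000
    outer loop
      vertex 10.74 7.93 25.47
      vertex 0.36 7.61 25.47
      vertex 0.50 3.31 25.47
    endloop
  endfacet
  facet normal 0.0000 0.0000 1.0000
    outer loop
      vertex 10.74 7.93 25.47
      vertex 0.50 3.31 25.47
      vertex 3.63 0.36 25.47
    endloop
  endfacet
  facet normal 0.0000 0.0000 1.0000
    outer loop
      vertex 10.74 7.93 25.47
      vertex 3.63 0.36 25.47
      vertex 7.93 0.50 25.47
    endloop
  endfacet
  facet normal 0.0000 0.0000 1.0000
    outer loop
      vertex 10.74 7.93 25.47
      vertex 7.93 0.50 25.47
      vertex 10.88 3.63 25.47
    endloop
  endfacet
  facet normal 0.6859 0.7277 0.0000
    outer loop
      vertex 10.74 7.93 0.00
      vertex 7.61 10.88 0.00
      vertex 7.61 10.88 25.47
    endloop
  endfacet
  facet normal 0.6859 0.7277 0.0000
    outer loop
      vertex 10.74 7.93 0.00
      vertex 7.61 10.88 25.47
      vertex 10.74 7.93 25.47
    endloop
  endfacet
  facet normal -0.0325 0.9995 0.0000
    outer loop
      vertex 7.61 10.88 0.00
      vertex 3.31 10.74 0.00
      vertex 3.31 10.74 25.47
    endloop
  endfacet
  facet normal -0.0325 0.9995 0.0000
    outer loop
      vertex 7.61 10.88 0.00
      vertex 3.31 10.74 25.47
      vertex 7.61 10.88 25.47
    endloop
  endfacet
  facet normal -0.7277 0.6859 0.0000
    outer loop
      vertex 3.31 10.74 0.00
      vertex 0.36 7.61 0.00
      vertex 0.36 7.61 25.47
    endloop
  endfacet
  facet normal -0.7277 0.6859 0.0000
    outer loop
      vertex 3.31 10.74 0.00
      vertex 0.36 7.61 25.47
      vertex 3.31 10.74 25.47
    endloop
  endfacet
  facet normal -0.9995 -0.0325 0.0000
    outer loop
      vertex 0.36 7.61 0.00
      vertex 0.50 3.31 0.00
      vertex 0.50 3.31 25.47
    endloop
  endfacet
  facet normal -0.9995 -0.0325 0.0000
    outer loop
      vertex 0.36 7.61 0.00
      vertex 0.50 3.31 25.47
      vertex 0.36 7.61 25.47
    endloop
  endfacet
  facet normal -0.6859 -0.7277 0.0000
    outer loop
      vertex 0.50 3.31 0.00
      vertex 3.63 0.36 0.00
      vertex 3.63 0.36 25.47
    endloop
  endfacet
  facet normal -0.6859 -0.7277 0.0000
    outer loop
      vertex 0.50 3.31 0.00
      vertex 3.63 0.36 25.47
      vertex 0.50 3.31 25.47
    endloop
  endfacet
  facet normal 0.0325 -0.9995 0.0000
    outer loop
      vertex 3.63 0.36 0.00
      vertex 7.93 0.50 0.00
      vertex 7.93 0.50 25.47
    endloop
  endfacet
  facet normal 0.0325 -0.9995 0.0000
    outer loop
      vertex 3.63 0.36 0.00
      vertex 7.93 0.50 25.47
      vertex 3.63 0.36 25.47
    endloop
  endfacet
  facet normal 0.7277 -0.6859 0.0000
    outer loop
      vertex 7.93 0.50 0.00
      vertex 10.88 3.63 0.00
      vertex 10.88 3.63 25.47
    endloop
  endfacet
  facet normal 0.7277 -0.6859 0.0000
    outer loop
      vertex 7.93 0.50 0.00
      vertex 10.88 3.63 25.47
      vertex 7.93 0.50 25.47
    endloop
  endfacet
  facet normal 0.9995 0.0325 0.0000
    outer loop
      vertex 10.88 3.63 0.00
      vertex 10.74 7.93 0.00
      vertex 10.74 7.93 25.47
    endloop
  endfacet
  facet normal 0.9995 0.0325 0.0000
    outer loop
      vertex 10.88 3.63 0.00
      vertex 10.74 7.93 25.47
      vertex 10.88 3.63 25.47
    endloop
  endfacet
endsolid part

The G0 Z moves step by Δz≈5.09 mm. Every layer's G1 loop is the same polygon, so the solid is a straight extrusion of it from z=0 to z≈25.5. Closing with flat bottom and top caps and triangulating gives 28 facets — a regular 8-sided prism (a cylinder approximated with 8 flat sides), circumscribed radius ≈ 5.62 mm, height ≈ 25.5 mm.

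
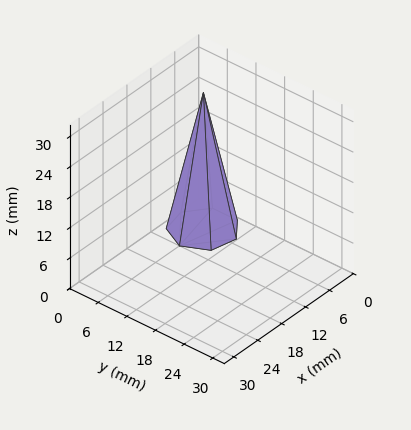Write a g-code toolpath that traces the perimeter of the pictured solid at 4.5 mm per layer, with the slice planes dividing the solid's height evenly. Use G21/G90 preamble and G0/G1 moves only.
Reading the render: the shape is a regular 7-sided pyramid, base circumscribed radius ≈ 6 mm, apex at z ≈ 27 mm (dimensions read to the nearest mm from the axis ticks). For the g-code, the solid's height is divided into equal slices at the stated Δz and each level perimeter traced with G1 moves after a G0 lift.

; perimeter-only toolpath
G21 ; units = mm
G90 ; absolute positioning
G28 ; home
; layer 1
G0 Z4.5
G0 X11.0 Y6.0
G1 X9.1 Y9.9
G1 X4.9 Y10.8
G1 X1.5 Y8.2
G1 X1.5 Y3.8
G1 X4.9 Y1.2
G1 X9.1 Y2.1
G1 X11.0 Y6.0
; layer 2
G0 Z9.0
G0 X10.0 Y6.0
G1 X8.5 Y9.1
G1 X5.1 Y9.9
G1 X2.4 Y7.7
G1 X2.4 Y4.3
G1 X5.1 Y2.1
G1 X8.5 Y2.9
G1 X10.0 Y6.0
; layer 3
G0 Z13.5
G0 X9.0 Y6.0
G1 X7.8 Y8.3
G1 X5.3 Y8.9
G1 X3.3 Y7.3
G1 X3.3 Y4.7
G1 X5.3 Y3.1
G1 X7.8 Y3.6
G1 X9.0 Y6.0
; layer 4
G0 Z18.0
G0 X8.0 Y6.0
G1 X7.2 Y7.6
G1 X5.6 Y7.9
G1 X4.2 Y6.9
G1 X4.2 Y5.1
G1 X5.6 Y4.1
G1 X7.2 Y4.4
G1 X8.0 Y6.0
; layer 5
G0 Z22.5
G0 X7.0 Y6.0
G1 X6.6 Y6.8
G1 X5.8 Y7.0
G1 X5.1 Y6.4
G1 X5.1 Y5.6
G1 X5.8 Y5.0
G1 X6.6 Y5.2
G1 X7.0 Y6.0
M2 ; end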